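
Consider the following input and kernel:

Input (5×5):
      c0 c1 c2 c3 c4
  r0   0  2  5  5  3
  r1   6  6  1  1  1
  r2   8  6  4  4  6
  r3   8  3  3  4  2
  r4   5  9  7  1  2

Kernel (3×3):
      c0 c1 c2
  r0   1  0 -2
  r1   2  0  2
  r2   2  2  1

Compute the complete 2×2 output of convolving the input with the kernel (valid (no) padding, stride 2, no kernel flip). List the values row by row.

36 25
57 20

Output[0,0]: The receptive field on the input at this output position is [0 2 5 / 6 6 1 / 8 6 4]. Elementwise product with the kernel and sum: 0·1 + 5·-2 + 6·2 + 1·2 + 8·2 + 6·2 + 4·1.
Output[0,1]: The receptive field on the input at this output position is [5 5 3 / 1 1 1 / 4 4 6]. Elementwise product with the kernel and sum: 5·1 + 3·-2 + 1·2 + 1·2 + 4·2 + 4·2 + 6·1.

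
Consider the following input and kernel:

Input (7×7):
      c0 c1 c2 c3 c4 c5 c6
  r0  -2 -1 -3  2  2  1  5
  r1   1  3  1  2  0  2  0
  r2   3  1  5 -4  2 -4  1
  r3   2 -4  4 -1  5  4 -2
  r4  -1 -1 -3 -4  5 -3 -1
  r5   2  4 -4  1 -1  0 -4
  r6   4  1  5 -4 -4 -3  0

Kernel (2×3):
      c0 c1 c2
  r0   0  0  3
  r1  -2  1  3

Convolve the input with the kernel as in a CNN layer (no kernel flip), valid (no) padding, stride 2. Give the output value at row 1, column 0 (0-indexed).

19

The receptive field on the input at this output position is [3 1 5 / 2 -4 4]. Elementwise product with the kernel and sum: 5·3 + 2·-2 + -4·1 + 4·3.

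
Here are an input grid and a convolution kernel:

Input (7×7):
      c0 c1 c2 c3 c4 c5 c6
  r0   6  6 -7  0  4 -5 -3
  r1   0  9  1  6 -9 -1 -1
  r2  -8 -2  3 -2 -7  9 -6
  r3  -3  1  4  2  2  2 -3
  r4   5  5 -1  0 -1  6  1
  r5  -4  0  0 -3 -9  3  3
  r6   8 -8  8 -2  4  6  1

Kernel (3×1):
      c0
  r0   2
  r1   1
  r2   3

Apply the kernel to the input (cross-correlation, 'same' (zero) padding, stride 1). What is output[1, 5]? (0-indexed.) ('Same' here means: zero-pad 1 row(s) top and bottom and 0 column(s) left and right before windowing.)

16

The receptive field on the zero-padded input at this output position is [-5 / -1 / 9]. Elementwise product with the kernel and sum: -5·2 + -1·1 + 9·3.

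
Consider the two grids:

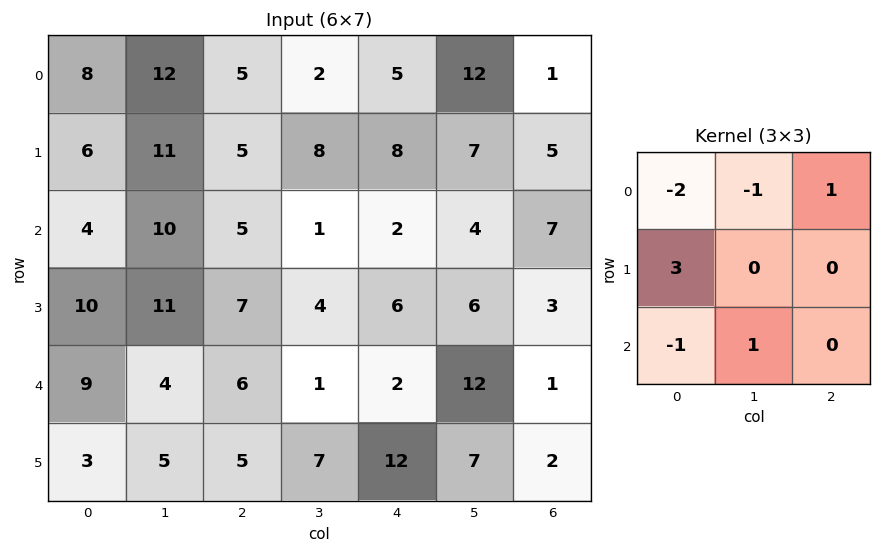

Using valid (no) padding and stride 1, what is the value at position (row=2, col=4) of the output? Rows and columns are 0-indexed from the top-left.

27

The receptive field on the input at this output position is [2 4 7 / 6 6 3 / 2 12 1]. Elementwise product with the kernel and sum: 2·-2 + 4·-1 + 7·1 + 6·3 + 2·-1 + 12·1.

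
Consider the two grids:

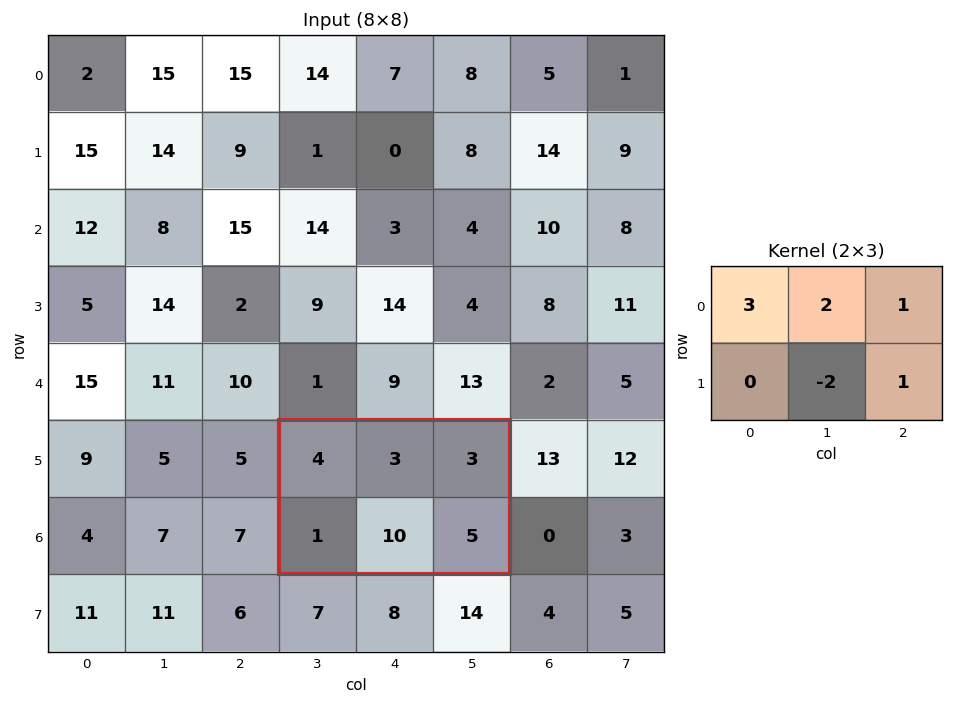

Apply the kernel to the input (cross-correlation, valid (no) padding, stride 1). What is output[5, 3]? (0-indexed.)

The receptive field on the input at this output position is [4 3 3 / 1 10 5]. Elementwise product with the kernel and sum: 4·3 + 3·2 + 3·1 + 10·-2 + 5·1.

6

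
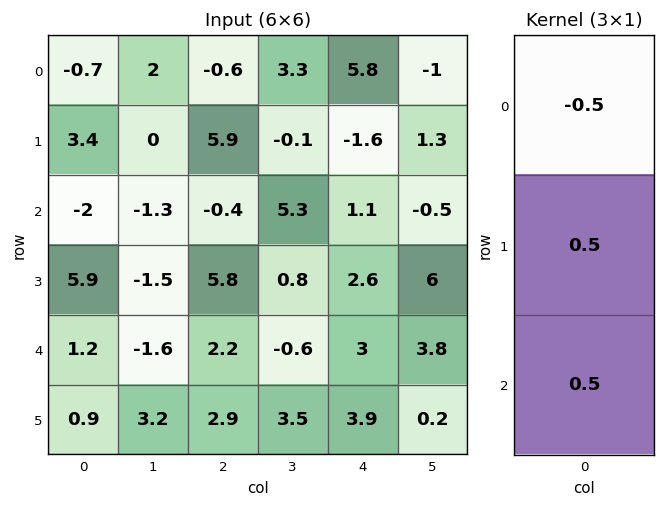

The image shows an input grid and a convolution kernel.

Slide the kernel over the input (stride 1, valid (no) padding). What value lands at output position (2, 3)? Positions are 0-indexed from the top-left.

The receptive field on the input at this output position is [5.3 / 0.8 / -0.6]. Elementwise product with the kernel and sum: 5.3·-0.5 + 0.8·0.5 + -0.6·0.5.

-2.55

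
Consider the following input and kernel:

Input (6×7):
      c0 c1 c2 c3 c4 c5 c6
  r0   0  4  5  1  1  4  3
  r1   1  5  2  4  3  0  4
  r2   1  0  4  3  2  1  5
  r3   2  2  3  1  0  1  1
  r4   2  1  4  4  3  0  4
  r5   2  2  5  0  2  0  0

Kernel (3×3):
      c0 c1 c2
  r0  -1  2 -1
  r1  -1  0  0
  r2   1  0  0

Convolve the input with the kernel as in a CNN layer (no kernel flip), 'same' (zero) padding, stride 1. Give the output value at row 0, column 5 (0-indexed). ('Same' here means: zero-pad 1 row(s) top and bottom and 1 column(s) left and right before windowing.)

The receptive field on the zero-padded input at this output position is [0 0 0 / 1 4 3 / 3 0 4]. Elementwise product with the kernel and sum: 0·-1 + 0·2 + 0·-1 + 1·-1 + 3·1.

2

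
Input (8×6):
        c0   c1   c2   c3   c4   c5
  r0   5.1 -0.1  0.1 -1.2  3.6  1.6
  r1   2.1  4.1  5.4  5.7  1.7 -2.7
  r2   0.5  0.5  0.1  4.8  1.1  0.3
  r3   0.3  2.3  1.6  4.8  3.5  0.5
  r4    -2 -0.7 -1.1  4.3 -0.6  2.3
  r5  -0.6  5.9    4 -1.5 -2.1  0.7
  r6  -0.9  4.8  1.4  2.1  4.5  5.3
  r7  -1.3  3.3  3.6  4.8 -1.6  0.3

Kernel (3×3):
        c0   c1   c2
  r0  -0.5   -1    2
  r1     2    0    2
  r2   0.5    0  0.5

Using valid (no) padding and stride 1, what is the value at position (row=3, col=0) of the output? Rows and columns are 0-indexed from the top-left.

The receptive field on the input at this output position is [0.3 2.3 1.6 / -2 -0.7 -1.1 / -0.6 5.9 4]. Elementwise product with the kernel and sum: 0.3·-0.5 + 2.3·-1 + 1.6·2 + -2·2 + -1.1·2 + -0.6·0.5 + 4·0.5.

-3.75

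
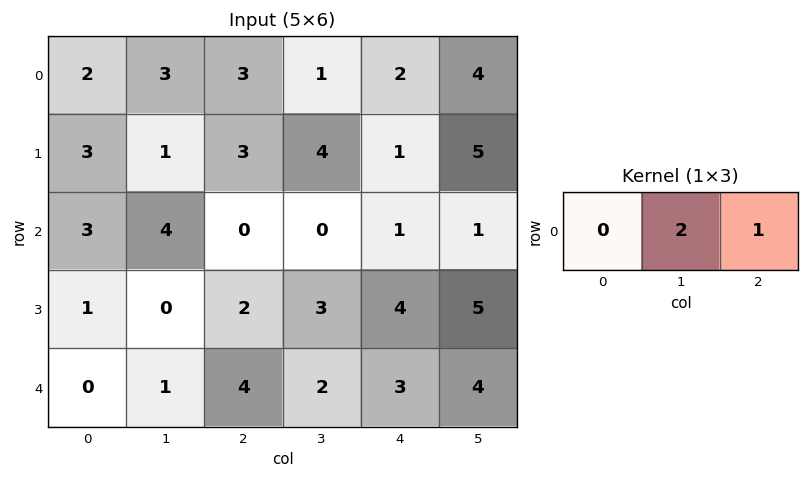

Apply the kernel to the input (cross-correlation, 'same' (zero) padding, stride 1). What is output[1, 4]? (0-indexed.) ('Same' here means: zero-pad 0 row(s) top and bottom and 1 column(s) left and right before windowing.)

The receptive field on the zero-padded input at this output position is [4 1 5]. Elementwise product with the kernel and sum: 1·2 + 5·1.

7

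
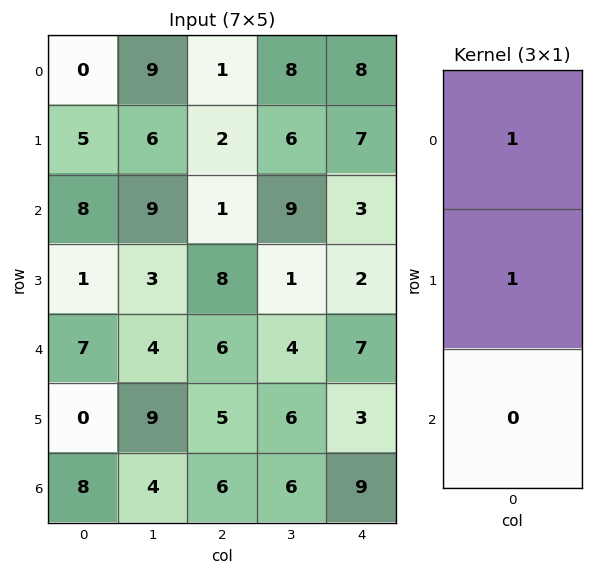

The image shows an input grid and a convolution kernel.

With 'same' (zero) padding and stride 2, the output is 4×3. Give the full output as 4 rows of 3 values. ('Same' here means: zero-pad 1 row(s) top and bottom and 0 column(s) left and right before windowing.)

0 1 8
13 3 10
8 14 9
8 11 12

Output[0,0]: The receptive field on the zero-padded input at this output position is [0 / 0 / 5]. Elementwise product with the kernel and sum: 0·1 + 0·1.
Output[0,1]: The receptive field on the zero-padded input at this output position is [0 / 1 / 2]. Elementwise product with the kernel and sum: 0·1 + 1·1.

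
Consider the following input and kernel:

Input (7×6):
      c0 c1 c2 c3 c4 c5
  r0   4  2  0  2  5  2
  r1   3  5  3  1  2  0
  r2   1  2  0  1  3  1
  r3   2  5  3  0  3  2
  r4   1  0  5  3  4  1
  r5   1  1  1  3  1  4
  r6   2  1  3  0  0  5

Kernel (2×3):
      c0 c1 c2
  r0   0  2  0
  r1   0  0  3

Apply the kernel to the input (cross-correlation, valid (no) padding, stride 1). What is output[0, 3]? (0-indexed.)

10

The receptive field on the input at this output position is [2 5 2 / 1 2 0]. Elementwise product with the kernel and sum: 5·2 + 0·3.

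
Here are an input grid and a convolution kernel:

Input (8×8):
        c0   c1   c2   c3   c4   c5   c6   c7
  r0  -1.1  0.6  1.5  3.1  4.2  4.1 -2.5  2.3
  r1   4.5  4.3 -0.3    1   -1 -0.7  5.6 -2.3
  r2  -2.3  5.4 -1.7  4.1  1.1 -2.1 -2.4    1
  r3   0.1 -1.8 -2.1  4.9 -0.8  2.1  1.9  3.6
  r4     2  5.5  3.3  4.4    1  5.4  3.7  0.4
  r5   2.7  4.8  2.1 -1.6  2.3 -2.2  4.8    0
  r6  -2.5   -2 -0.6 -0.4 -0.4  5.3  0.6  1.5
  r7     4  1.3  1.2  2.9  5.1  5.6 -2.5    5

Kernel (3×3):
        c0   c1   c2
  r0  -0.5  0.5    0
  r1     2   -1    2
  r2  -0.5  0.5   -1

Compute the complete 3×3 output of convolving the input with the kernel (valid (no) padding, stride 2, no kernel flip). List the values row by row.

10.5 -1 10.65
0.1 -8.25 -3
7.4 11.45 20.85

Output[0,0]: The receptive field on the input at this output position is [-1.1 0.6 1.5 / 4.5 4.3 -0.3 / -2.3 5.4 -1.7]. Elementwise product with the kernel and sum: -1.1·-0.5 + 0.6·0.5 + 4.5·2 + 4.3·-1 + -0.3·2 + -2.3·-0.5 + 5.4·0.5 + -1.7·-1.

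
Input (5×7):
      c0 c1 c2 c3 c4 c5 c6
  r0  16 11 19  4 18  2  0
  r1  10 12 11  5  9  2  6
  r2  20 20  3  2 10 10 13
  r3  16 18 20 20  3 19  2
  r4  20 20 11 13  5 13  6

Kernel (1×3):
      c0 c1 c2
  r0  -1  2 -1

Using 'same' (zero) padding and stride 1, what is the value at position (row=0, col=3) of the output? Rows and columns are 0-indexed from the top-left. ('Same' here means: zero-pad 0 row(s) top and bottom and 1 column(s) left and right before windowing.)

The receptive field on the zero-padded input at this output position is [19 4 18]. Elementwise product with the kernel and sum: 19·-1 + 4·2 + 18·-1.

-29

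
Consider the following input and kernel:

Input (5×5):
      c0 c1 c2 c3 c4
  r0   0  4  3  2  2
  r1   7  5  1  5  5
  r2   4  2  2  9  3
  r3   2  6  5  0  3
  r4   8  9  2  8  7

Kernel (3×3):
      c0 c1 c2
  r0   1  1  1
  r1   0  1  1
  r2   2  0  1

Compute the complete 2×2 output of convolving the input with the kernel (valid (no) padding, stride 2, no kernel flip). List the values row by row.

23 24
37 28

Output[0,0]: The receptive field on the input at this output position is [0 4 3 / 7 5 1 / 4 2 2]. Elementwise product with the kernel and sum: 0·1 + 4·1 + 3·1 + 5·1 + 1·1 + 4·2 + 2·1.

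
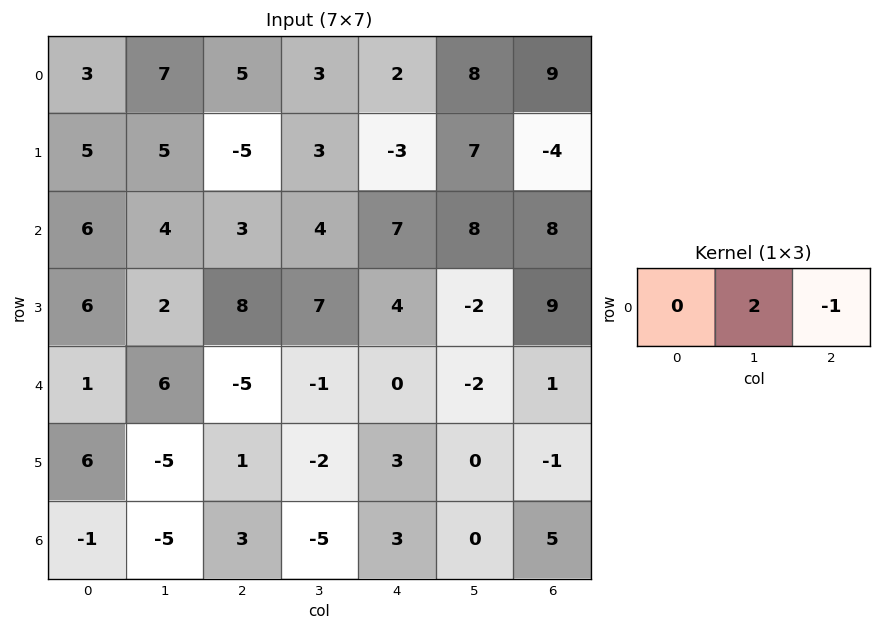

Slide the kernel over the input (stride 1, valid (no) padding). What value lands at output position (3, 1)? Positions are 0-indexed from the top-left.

9

The receptive field on the input at this output position is [2 8 7]. Elementwise product with the kernel and sum: 8·2 + 7·-1.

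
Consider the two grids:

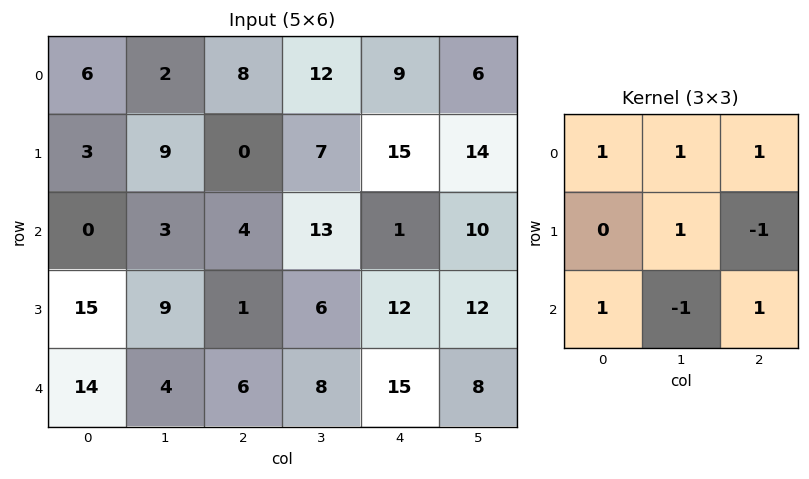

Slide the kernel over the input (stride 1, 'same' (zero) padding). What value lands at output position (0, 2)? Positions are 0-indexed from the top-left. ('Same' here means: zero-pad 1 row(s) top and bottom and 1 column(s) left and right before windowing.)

12

The receptive field on the zero-padded input at this output position is [0 0 0 / 2 8 12 / 9 0 7]. Elementwise product with the kernel and sum: 0·1 + 0·1 + 0·1 + 8·1 + 12·-1 + 9·1 + 0·-1 + 7·1.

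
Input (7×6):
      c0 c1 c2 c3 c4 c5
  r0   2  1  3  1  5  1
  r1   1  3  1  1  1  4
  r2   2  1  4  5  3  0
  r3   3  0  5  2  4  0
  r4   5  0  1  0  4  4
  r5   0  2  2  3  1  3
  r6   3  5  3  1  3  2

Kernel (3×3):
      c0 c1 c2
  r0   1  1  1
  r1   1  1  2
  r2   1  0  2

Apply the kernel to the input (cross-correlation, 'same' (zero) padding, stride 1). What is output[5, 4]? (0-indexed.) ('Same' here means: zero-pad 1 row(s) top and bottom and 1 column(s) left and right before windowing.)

The receptive field on the zero-padded input at this output position is [0 4 4 / 3 1 3 / 1 3 2]. Elementwise product with the kernel and sum: 0·1 + 4·1 + 4·1 + 3·1 + 1·1 + 3·2 + 1·1 + 2·2.

23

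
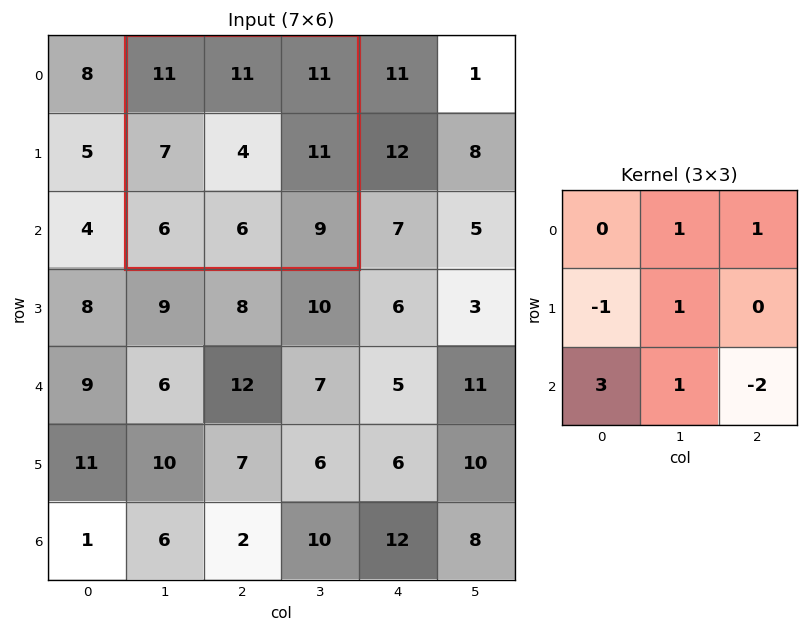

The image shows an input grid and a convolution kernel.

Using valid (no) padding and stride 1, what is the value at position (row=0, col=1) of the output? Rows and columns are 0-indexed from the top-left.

The receptive field on the input at this output position is [11 11 11 / 7 4 11 / 6 6 9]. Elementwise product with the kernel and sum: 11·1 + 11·1 + 7·-1 + 4·1 + 6·3 + 6·1 + 9·-2.

25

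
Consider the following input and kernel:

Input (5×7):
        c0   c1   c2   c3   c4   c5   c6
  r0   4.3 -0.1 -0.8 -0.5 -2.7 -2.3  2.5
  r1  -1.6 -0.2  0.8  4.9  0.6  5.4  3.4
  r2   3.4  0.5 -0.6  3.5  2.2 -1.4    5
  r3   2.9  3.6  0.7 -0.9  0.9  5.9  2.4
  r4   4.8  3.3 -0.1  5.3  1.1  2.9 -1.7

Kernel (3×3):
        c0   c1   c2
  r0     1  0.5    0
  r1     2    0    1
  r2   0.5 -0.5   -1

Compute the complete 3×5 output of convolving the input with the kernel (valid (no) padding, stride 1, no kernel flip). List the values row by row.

Output[0,0]: The receptive field on the input at this output position is [4.3 -0.1 -0.8 / -1.6 -0.2 0.8 / 3.4 0.5 -0.6]. Elementwise product with the kernel and sum: 4.3·1 + -0.1·0.5 + -1.6·2 + 0.8·1 + 3.4·0.5 + 0.5·-0.5 + -0.6·-1.

3.9 1.05 -3.1 15.4 -2.45
3.45 7.05 4.15 4 7.8
11 2.9 -0.35 7.9 6.5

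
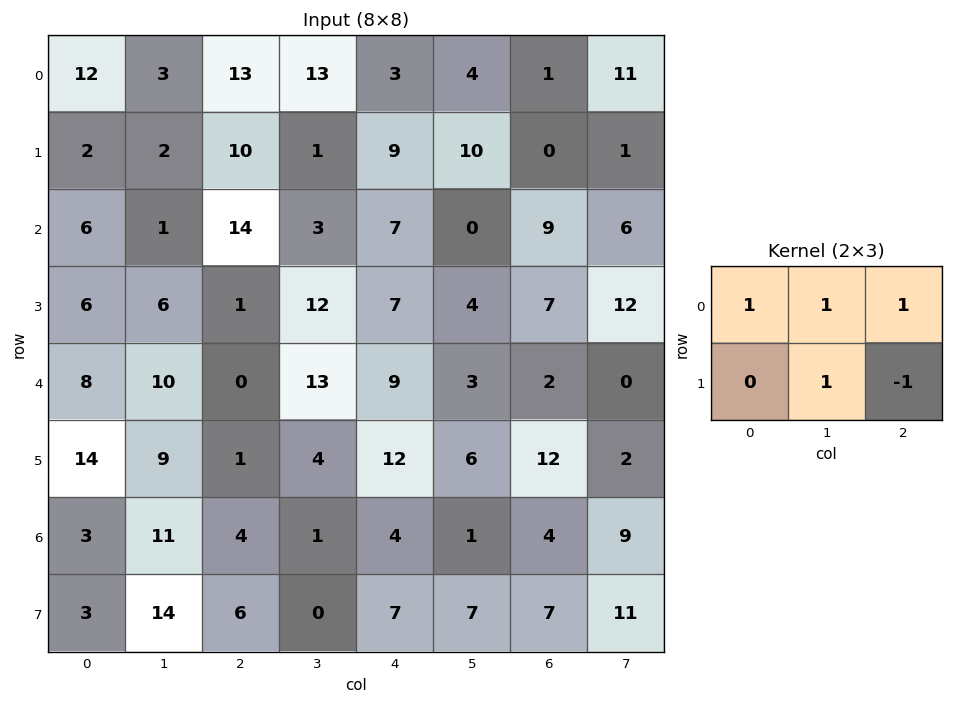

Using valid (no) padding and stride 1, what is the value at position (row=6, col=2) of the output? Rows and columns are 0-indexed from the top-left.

The receptive field on the input at this output position is [4 1 4 / 6 0 7]. Elementwise product with the kernel and sum: 4·1 + 1·1 + 4·1 + 0·1 + 7·-1.

2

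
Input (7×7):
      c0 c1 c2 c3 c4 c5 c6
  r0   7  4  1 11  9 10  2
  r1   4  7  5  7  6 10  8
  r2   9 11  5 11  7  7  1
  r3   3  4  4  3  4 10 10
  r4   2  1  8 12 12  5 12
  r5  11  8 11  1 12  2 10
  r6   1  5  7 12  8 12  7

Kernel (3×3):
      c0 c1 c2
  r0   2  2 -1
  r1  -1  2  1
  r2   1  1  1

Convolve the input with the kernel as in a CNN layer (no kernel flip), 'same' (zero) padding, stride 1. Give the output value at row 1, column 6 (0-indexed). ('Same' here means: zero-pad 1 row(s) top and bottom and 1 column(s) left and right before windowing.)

38

The receptive field on the zero-padded input at this output position is [10 2 0 / 10 8 0 / 7 1 0]. Elementwise product with the kernel and sum: 10·2 + 2·2 + 0·-1 + 10·-1 + 8·2 + 0·1 + 7·1 + 1·1 + 0·1.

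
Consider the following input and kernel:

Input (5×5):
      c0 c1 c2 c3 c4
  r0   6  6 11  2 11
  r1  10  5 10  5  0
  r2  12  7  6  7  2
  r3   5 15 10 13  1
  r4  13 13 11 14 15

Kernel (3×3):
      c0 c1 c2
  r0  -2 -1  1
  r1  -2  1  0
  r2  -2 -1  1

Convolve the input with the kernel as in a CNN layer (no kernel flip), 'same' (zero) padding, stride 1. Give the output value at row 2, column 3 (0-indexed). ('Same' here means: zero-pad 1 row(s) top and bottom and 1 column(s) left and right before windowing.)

-62

The receptive field on the zero-padded input at this output position is [10 5 0 / 6 7 2 / 10 13 1]. Elementwise product with the kernel and sum: 10·-2 + 5·-1 + 0·1 + 6·-2 + 7·1 + 10·-2 + 13·-1 + 1·1.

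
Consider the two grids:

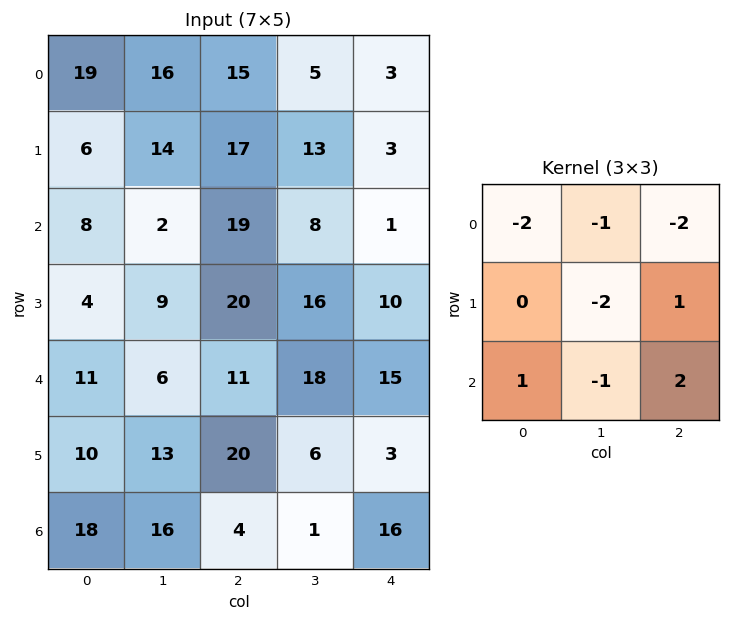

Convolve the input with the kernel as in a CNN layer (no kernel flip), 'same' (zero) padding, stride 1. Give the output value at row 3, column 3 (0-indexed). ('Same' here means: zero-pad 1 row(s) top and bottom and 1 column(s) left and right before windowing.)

-47

The receptive field on the zero-padded input at this output position is [19 8 1 / 20 16 10 / 11 18 15]. Elementwise product with the kernel and sum: 19·-2 + 8·-1 + 1·-2 + 16·-2 + 10·1 + 11·1 + 18·-1 + 15·2.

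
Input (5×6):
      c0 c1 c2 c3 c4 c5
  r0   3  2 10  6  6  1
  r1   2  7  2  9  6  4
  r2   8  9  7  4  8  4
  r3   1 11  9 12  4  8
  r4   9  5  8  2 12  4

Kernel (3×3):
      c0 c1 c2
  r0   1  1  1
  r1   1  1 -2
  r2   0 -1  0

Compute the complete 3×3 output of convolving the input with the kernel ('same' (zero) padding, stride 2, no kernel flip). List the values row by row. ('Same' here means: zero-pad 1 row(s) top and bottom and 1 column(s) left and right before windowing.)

Output[0,0]: The receptive field on the zero-padded input at this output position is [0 0 0 / 0 3 2 / 0 2 7]. Elementwise product with the kernel and sum: 0·1 + 0·1 + 0·1 + 0·1 + 3·1 + 2·-2 + 2·-1.
Output[0,1]: The receptive field on the zero-padded input at this output position is [0 0 0 / 2 10 6 / 7 2 9]. Elementwise product with the kernel and sum: 0·1 + 0·1 + 0·1 + 2·1 + 10·1 + 6·-2 + 2·-1.

-3 -2 4
-2 17 19
11 41 30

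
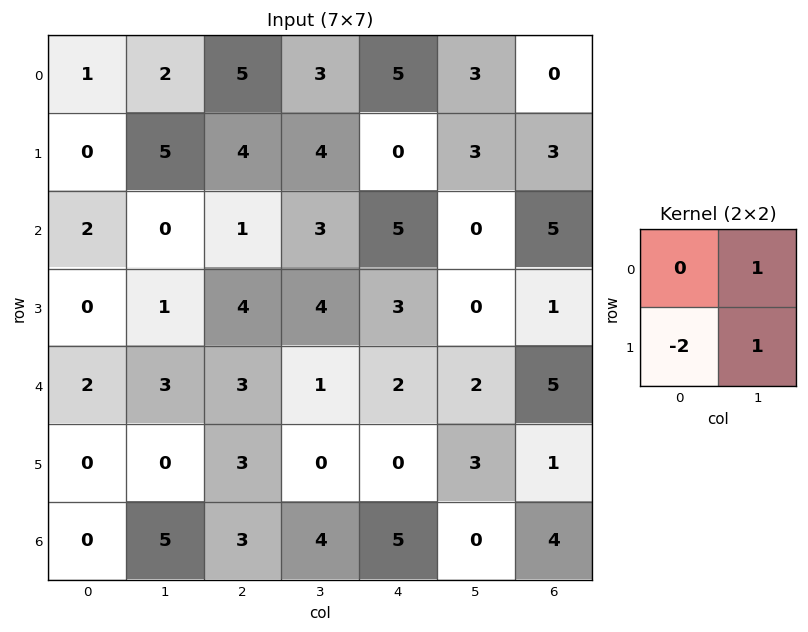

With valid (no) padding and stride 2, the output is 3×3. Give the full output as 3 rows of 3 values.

7 -1 6
1 -1 -6
3 -5 5

Output[0,0]: The receptive field on the input at this output position is [1 2 / 0 5]. Elementwise product with the kernel and sum: 2·1 + 0·-2 + 5·1.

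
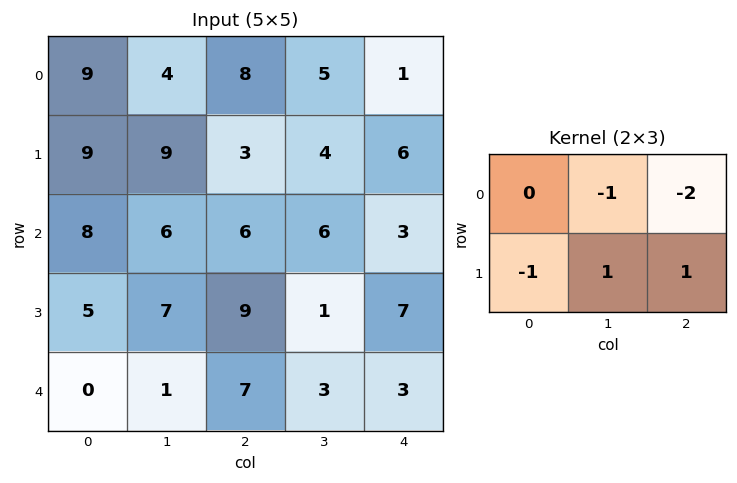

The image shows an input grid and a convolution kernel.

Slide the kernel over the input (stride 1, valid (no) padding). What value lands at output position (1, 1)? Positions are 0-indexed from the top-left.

-5

The receptive field on the input at this output position is [9 3 4 / 6 6 6]. Elementwise product with the kernel and sum: 3·-1 + 4·-2 + 6·-1 + 6·1 + 6·1.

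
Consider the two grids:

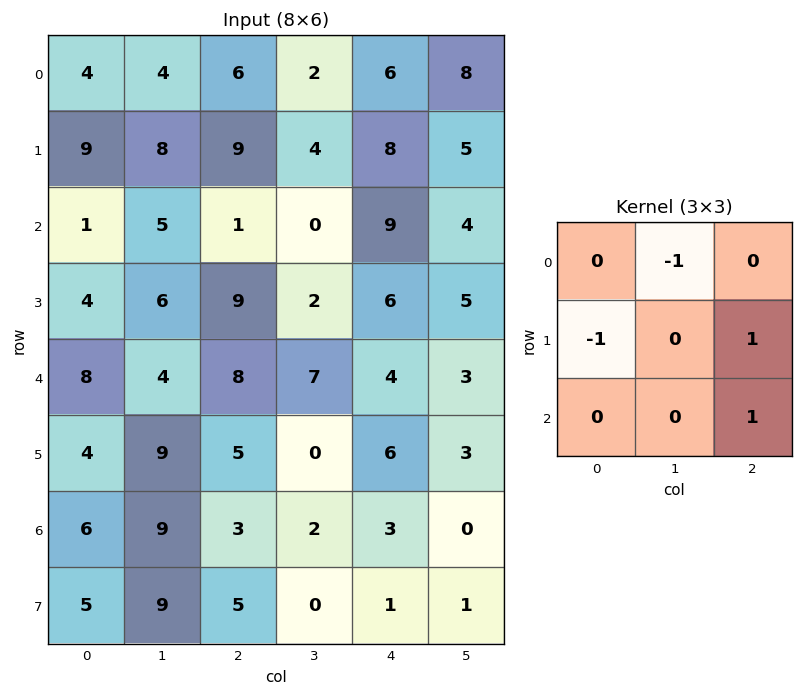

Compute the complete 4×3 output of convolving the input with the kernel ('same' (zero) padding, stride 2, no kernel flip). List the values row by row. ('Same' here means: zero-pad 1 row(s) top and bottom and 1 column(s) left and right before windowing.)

Output[0,0]: The receptive field on the zero-padded input at this output position is [0 0 0 / 0 4 4 / 0 9 8]. Elementwise product with the kernel and sum: 0·-1 + 0·-1 + 4·1 + 8·1.

12 2 11
2 -12 1
9 -6 -7
14 -12 -7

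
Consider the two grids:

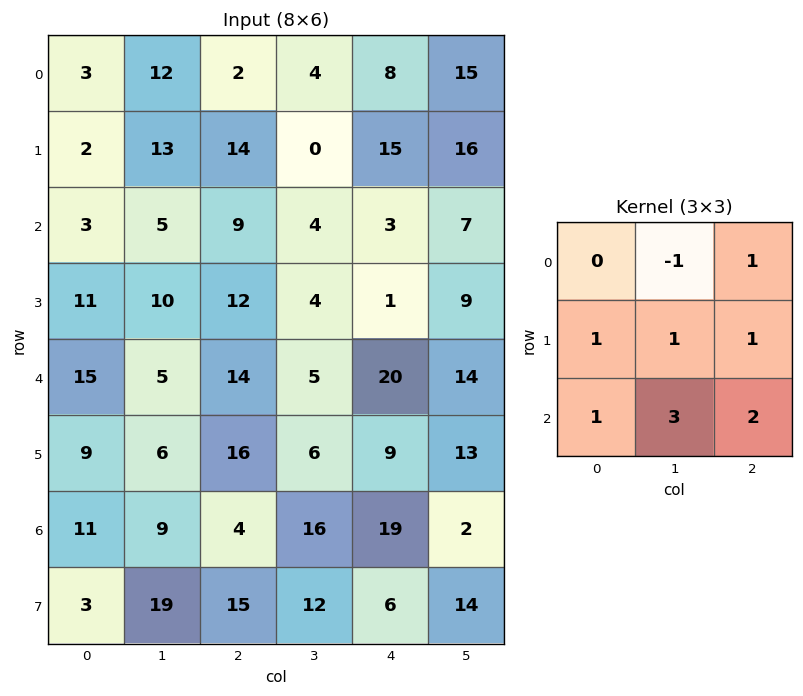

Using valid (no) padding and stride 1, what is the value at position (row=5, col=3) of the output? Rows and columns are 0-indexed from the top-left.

99

The receptive field on the input at this output position is [6 9 13 / 16 19 2 / 12 6 14]. Elementwise product with the kernel and sum: 9·-1 + 13·1 + 16·1 + 19·1 + 2·1 + 12·1 + 6·3 + 14·2.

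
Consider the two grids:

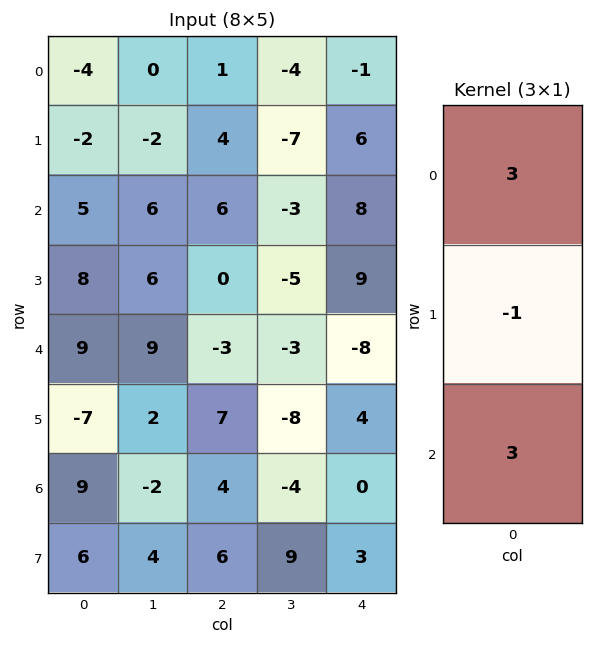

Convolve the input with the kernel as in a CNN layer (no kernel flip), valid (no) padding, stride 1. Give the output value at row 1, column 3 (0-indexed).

-33

The receptive field on the input at this output position is [-7 / -3 / -5]. Elementwise product with the kernel and sum: -7·3 + -3·-1 + -5·3.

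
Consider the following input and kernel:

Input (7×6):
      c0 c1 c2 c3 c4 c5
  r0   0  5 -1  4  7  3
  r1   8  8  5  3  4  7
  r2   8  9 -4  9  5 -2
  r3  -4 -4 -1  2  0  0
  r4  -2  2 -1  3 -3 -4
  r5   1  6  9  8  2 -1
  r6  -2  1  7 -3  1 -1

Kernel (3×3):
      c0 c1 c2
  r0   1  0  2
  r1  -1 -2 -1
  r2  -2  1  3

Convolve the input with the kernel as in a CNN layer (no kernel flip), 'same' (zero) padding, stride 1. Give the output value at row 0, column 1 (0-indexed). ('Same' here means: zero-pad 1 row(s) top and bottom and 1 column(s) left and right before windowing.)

The receptive field on the zero-padded input at this output position is [0 0 0 / 0 5 -1 / 8 8 5]. Elementwise product with the kernel and sum: 0·1 + 0·2 + 0·-1 + 5·-2 + -1·-1 + 8·-2 + 8·1 + 5·3.

-2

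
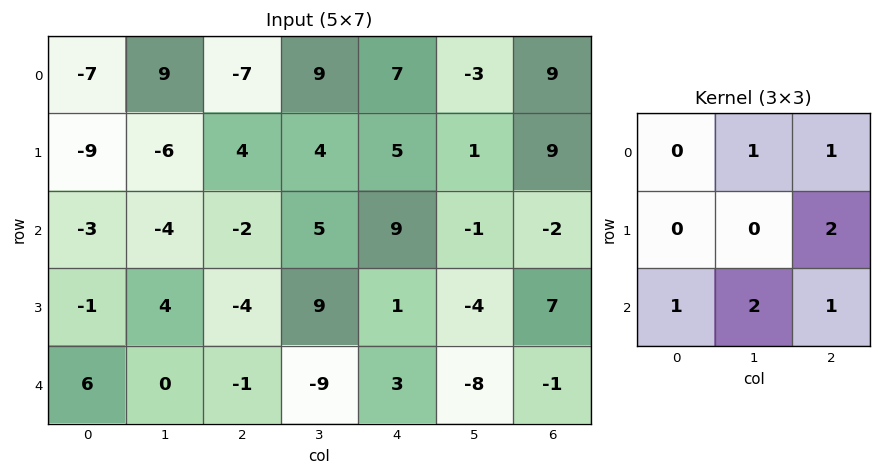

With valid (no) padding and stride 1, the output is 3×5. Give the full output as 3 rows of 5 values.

Output[0,0]: The receptive field on the input at this output position is [-7 9 -7 / -9 -6 4 / -3 -4 -2]. Elementwise product with the kernel and sum: 9·1 + -7·1 + 4·2 + -3·1 + -4·2 + -2·1.
Output[0,1]: The receptive field on the input at this output position is [9 -7 9 / -6 4 4 / -4 -2 5]. Elementwise product with the kernel and sum: -7·1 + 9·1 + 4·2 + -4·1 + -2·2 + 5·1.

-3 7 43 28 29
-3 23 42 11 6
-9 10 0 -11 -3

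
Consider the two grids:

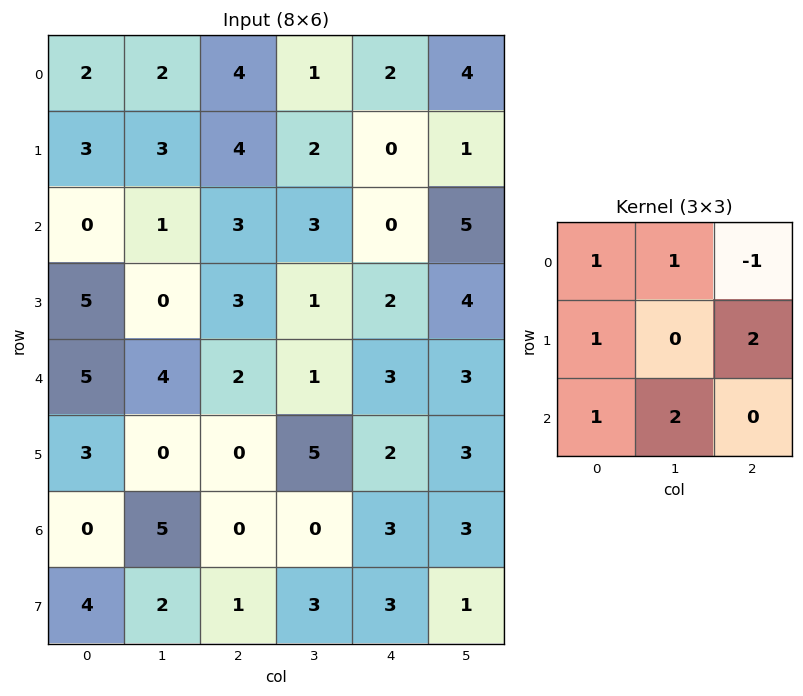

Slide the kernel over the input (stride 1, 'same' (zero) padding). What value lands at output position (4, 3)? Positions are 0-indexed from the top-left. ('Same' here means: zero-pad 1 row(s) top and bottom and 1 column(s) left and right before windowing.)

The receptive field on the zero-padded input at this output position is [3 1 2 / 2 1 3 / 0 5 2]. Elementwise product with the kernel and sum: 3·1 + 1·1 + 2·-1 + 2·1 + 3·2 + 0·1 + 5·2.

20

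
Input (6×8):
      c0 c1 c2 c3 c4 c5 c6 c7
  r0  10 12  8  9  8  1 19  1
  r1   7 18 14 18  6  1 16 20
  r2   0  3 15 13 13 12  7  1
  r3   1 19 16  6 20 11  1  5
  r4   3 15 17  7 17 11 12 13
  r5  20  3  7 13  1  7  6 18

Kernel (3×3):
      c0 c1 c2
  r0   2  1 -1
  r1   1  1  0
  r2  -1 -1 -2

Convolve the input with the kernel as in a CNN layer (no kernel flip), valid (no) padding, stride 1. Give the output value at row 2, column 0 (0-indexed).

-44

The receptive field on the input at this output position is [0 3 15 / 1 19 16 / 3 15 17]. Elementwise product with the kernel and sum: 0·2 + 3·1 + 15·-1 + 1·1 + 19·1 + 3·-1 + 15·-1 + 17·-2.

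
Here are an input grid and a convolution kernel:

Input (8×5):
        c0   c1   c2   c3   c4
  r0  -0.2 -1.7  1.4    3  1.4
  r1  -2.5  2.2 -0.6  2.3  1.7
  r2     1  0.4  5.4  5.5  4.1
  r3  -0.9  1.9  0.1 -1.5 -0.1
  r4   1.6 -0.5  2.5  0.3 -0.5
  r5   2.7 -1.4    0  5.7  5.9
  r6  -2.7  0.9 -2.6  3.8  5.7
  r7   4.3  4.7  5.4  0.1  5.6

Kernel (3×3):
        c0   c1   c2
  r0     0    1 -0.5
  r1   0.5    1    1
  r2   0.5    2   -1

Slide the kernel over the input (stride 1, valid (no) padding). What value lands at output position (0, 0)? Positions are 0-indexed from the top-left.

The receptive field on the input at this output position is [-0.2 -1.7 1.4 / -2.5 2.2 -0.6 / 1 0.4 5.4]. Elementwise product with the kernel and sum: -1.7·1 + 1.4·-0.5 + -2.5·0.5 + 2.2·1 + -0.6·1 + 1·0.5 + 0.4·2 + 5.4·-1.

-6.15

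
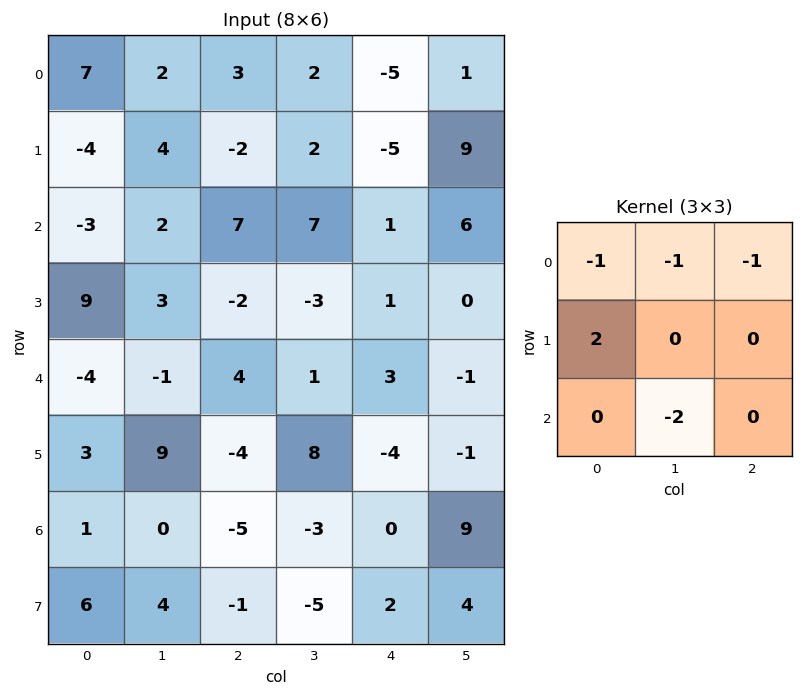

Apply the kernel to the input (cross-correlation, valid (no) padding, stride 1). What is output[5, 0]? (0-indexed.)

-14

The receptive field on the input at this output position is [3 9 -4 / 1 0 -5 / 6 4 -1]. Elementwise product with the kernel and sum: 3·-1 + 9·-1 + -4·-1 + 1·2 + 4·-2.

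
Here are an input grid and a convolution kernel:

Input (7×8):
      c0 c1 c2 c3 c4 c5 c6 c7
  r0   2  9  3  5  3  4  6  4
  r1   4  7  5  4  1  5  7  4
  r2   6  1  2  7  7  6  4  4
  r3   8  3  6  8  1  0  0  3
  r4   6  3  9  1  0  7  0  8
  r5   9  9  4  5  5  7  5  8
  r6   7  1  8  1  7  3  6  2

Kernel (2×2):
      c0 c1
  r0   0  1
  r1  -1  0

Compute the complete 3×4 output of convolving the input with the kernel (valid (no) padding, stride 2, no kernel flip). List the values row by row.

Output[0,0]: The receptive field on the input at this output position is [2 9 / 4 7]. Elementwise product with the kernel and sum: 9·1 + 4·-1.
Output[0,1]: The receptive field on the input at this output position is [3 5 / 5 4]. Elementwise product with the kernel and sum: 5·1 + 5·-1.

5 0 3 -3
-7 1 5 4
-6 -3 2 3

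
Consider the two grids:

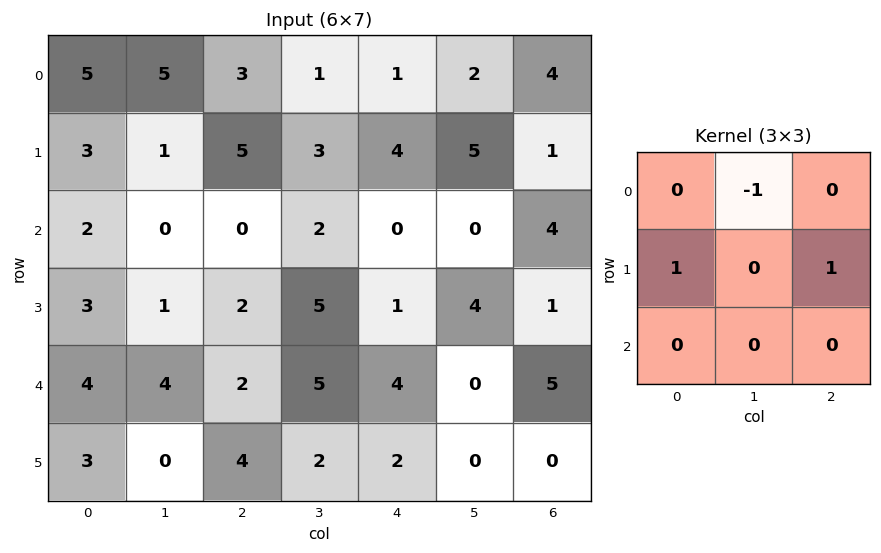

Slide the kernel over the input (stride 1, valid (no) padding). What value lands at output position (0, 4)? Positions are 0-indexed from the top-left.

3

The receptive field on the input at this output position is [1 2 4 / 4 5 1 / 0 0 4]. Elementwise product with the kernel and sum: 2·-1 + 4·1 + 1·1.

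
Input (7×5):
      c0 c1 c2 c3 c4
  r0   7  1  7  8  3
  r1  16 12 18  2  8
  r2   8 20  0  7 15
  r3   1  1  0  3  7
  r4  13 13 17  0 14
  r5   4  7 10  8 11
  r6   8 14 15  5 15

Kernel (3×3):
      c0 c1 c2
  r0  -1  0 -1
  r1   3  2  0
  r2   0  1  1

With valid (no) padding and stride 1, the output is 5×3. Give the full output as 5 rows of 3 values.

78 70 70
31 49 -2
27 -7 5
81 87 63
25 48 35

Output[0,0]: The receptive field on the input at this output position is [7 1 7 / 16 12 18 / 8 20 0]. Elementwise product with the kernel and sum: 7·-1 + 7·-1 + 16·3 + 12·2 + 20·1 + 0·1.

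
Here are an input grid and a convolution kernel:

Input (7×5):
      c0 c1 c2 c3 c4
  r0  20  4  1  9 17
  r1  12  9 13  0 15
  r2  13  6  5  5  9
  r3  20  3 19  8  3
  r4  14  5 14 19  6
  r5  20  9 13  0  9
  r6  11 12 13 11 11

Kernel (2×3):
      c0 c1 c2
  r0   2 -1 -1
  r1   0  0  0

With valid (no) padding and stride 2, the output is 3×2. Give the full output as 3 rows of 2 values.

Output[0,0]: The receptive field on the input at this output position is [20 4 1 / 12 9 13]. Elementwise product with the kernel and sum: 20·2 + 4·-1 + 1·-1.

35 -24
15 -4
9 3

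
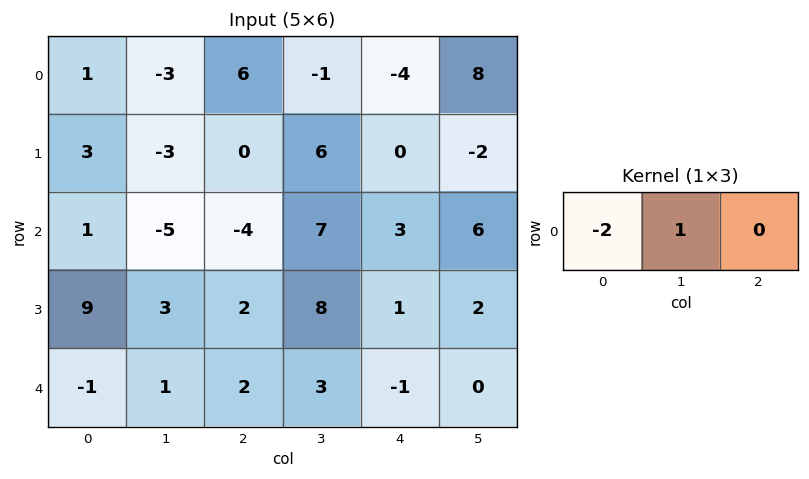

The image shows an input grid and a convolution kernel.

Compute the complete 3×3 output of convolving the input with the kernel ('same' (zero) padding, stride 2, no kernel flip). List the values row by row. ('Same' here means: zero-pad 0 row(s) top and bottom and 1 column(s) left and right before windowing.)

1 12 -2
1 6 -11
-1 0 -7

Output[0,0]: The receptive field on the zero-padded input at this output position is [0 1 -3]. Elementwise product with the kernel and sum: 0·-2 + 1·1.
Output[0,1]: The receptive field on the zero-padded input at this output position is [-3 6 -1]. Elementwise product with the kernel and sum: -3·-2 + 6·1.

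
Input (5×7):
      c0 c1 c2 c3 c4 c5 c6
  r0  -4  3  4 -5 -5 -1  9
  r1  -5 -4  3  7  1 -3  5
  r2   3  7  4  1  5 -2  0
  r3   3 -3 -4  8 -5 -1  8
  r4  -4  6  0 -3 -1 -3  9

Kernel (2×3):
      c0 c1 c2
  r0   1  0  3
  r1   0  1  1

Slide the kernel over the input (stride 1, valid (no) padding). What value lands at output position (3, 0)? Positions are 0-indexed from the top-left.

-3

The receptive field on the input at this output position is [3 -3 -4 / -4 6 0]. Elementwise product with the kernel and sum: 3·1 + -4·3 + 6·1 + 0·1.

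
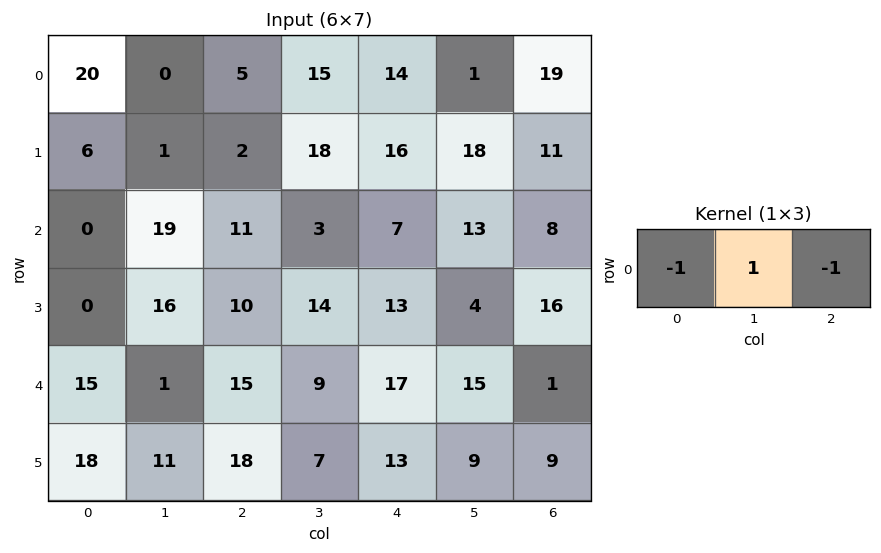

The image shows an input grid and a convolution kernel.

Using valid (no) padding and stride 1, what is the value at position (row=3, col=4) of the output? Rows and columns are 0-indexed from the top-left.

The receptive field on the input at this output position is [13 4 16]. Elementwise product with the kernel and sum: 13·-1 + 4·1 + 16·-1.

-25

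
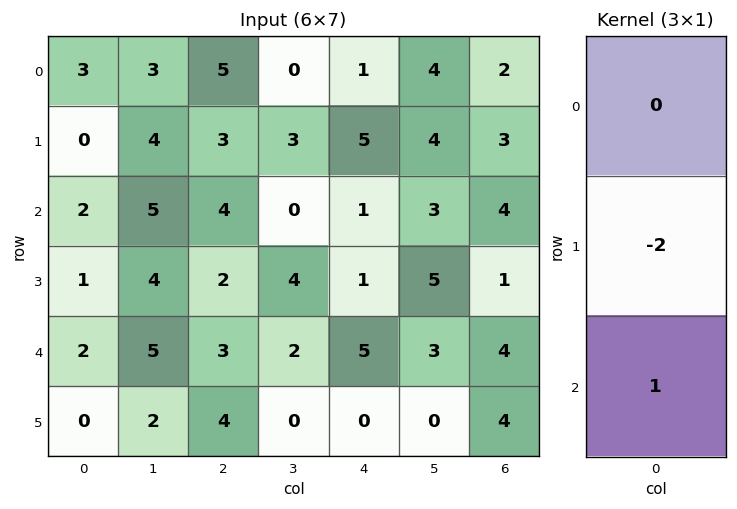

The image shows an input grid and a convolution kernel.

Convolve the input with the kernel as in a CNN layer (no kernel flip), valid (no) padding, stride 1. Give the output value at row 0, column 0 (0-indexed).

The receptive field on the input at this output position is [3 / 0 / 2]. Elementwise product with the kernel and sum: 0·-2 + 2·1.

2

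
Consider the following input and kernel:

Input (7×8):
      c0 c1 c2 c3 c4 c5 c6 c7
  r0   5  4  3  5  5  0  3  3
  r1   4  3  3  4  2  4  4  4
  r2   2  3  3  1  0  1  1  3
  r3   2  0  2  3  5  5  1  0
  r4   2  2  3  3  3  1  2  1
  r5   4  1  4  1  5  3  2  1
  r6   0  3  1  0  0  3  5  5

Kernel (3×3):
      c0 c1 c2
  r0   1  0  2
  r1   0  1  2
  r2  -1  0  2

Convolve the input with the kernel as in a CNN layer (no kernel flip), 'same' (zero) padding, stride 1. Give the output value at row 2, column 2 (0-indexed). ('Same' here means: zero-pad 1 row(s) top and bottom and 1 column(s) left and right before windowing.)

22

The receptive field on the zero-padded input at this output position is [3 3 4 / 3 3 1 / 0 2 3]. Elementwise product with the kernel and sum: 3·1 + 4·2 + 3·1 + 1·2 + 0·-1 + 3·2.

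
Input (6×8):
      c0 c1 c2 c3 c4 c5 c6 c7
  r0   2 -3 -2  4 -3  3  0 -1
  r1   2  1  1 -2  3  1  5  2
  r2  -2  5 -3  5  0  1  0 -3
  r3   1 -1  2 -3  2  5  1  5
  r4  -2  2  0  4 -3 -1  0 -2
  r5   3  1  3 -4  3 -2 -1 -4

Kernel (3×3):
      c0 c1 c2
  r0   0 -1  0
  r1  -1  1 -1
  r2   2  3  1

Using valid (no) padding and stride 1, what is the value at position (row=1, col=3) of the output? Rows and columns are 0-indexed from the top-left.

-4

The receptive field on the input at this output position is [-2 3 1 / 5 0 1 / -3 2 5]. Elementwise product with the kernel and sum: 3·-1 + 5·-1 + 0·1 + 1·-1 + -3·2 + 2·3 + 5·1.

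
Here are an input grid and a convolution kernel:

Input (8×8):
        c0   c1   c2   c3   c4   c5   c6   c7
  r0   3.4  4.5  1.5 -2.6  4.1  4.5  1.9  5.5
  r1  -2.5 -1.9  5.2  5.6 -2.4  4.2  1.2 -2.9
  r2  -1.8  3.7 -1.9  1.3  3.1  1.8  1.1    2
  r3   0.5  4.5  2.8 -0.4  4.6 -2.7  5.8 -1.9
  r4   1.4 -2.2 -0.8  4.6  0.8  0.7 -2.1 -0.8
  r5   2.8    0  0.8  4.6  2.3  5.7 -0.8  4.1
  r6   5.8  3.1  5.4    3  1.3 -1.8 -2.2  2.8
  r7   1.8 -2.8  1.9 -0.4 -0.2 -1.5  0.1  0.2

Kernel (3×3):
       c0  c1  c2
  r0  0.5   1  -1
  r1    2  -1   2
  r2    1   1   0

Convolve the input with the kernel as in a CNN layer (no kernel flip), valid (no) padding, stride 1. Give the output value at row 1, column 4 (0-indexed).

The receptive field on the input at this output position is [-2.4 4.2 1.2 / 3.1 1.8 1.1 / 4.6 -2.7 5.8]. Elementwise product with the kernel and sum: -2.4·0.5 + 4.2·1 + 1.2·-1 + 3.1·2 + 1.8·-1 + 1.1·2 + 4.6·1 + -2.7·1.

10.3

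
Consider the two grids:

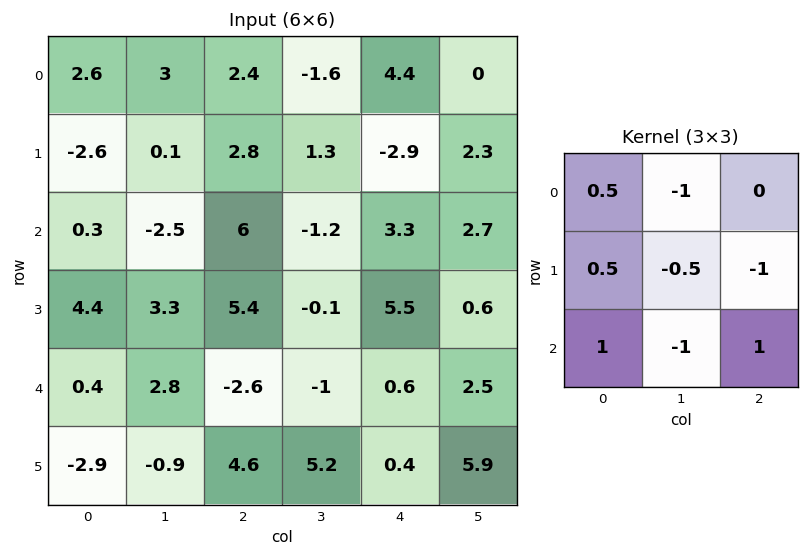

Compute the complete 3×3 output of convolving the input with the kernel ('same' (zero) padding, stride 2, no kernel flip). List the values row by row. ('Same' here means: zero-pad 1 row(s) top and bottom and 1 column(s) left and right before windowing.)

-1.6 0.5 3.5
3.85 -8 -6.4
-5.4 -0.35 1.85

Output[0,0]: The receptive field on the zero-padded input at this output position is [0 0 0 / 0 2.6 3 / 0 -2.6 0.1]. Elementwise product with the kernel and sum: 0·0.5 + 0·-1 + 0·0.5 + 2.6·-0.5 + 3·-1 + 0·1 + -2.6·-1 + 0.1·1.
Output[0,1]: The receptive field on the zero-padded input at this output position is [0 0 0 / 3 2.4 -1.6 / 0.1 2.8 1.3]. Elementwise product with the kernel and sum: 0·0.5 + 0·-1 + 3·0.5 + 2.4·-0.5 + -1.6·-1 + 0.1·1 + 2.8·-1 + 1.3·1.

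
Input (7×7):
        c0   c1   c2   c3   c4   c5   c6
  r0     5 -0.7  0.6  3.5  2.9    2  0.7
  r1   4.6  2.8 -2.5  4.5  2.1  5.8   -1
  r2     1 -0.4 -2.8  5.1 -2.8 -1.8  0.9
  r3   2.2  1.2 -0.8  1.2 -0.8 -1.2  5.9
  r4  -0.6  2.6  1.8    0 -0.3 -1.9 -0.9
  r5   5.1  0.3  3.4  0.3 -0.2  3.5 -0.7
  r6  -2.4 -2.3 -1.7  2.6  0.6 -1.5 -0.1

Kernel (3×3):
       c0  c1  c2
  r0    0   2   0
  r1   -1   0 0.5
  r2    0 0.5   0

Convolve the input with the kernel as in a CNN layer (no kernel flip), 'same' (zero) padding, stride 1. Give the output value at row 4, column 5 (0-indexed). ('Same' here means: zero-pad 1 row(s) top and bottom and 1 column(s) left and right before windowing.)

The receptive field on the zero-padded input at this output position is [-0.8 -1.2 5.9 / -0.3 -1.9 -0.9 / -0.2 3.5 -0.7]. Elementwise product with the kernel and sum: -1.2·2 + -0.3·-1 + -0.9·0.5 + 3.5·0.5.

-0.8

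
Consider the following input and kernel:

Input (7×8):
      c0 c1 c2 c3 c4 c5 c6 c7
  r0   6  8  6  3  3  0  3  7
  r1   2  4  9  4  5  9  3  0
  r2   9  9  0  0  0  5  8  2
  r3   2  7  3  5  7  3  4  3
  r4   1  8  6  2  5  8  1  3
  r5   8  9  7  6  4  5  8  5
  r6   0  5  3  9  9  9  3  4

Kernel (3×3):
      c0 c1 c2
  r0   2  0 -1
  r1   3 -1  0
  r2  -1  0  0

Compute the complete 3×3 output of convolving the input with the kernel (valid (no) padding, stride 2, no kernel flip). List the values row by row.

Output[0,0]: The receptive field on the input at this output position is [6 8 6 / 2 4 9 / 9 9 0]. Elementwise product with the kernel and sum: 6·2 + 6·-1 + 2·3 + 4·-1 + 9·-1.

-1 32 9
16 -2 5
11 19 7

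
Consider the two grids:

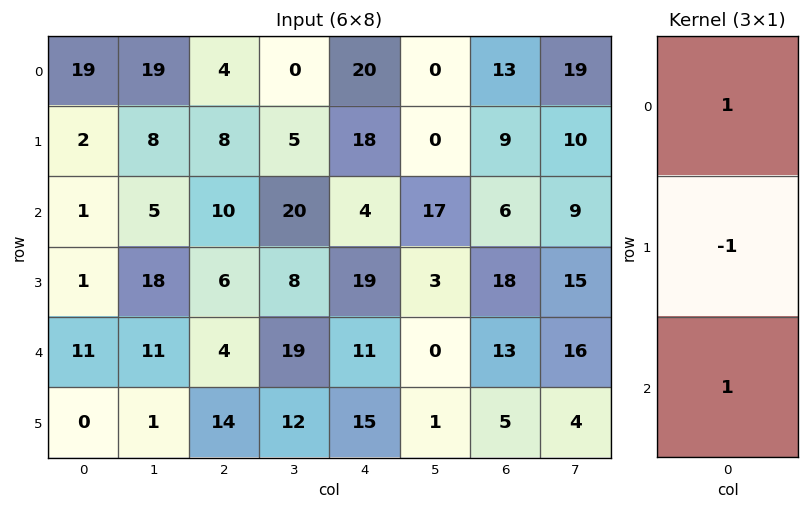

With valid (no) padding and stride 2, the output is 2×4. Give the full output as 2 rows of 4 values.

18 6 6 10
11 8 -4 1

Output[0,0]: The receptive field on the input at this output position is [19 / 2 / 1]. Elementwise product with the kernel and sum: 19·1 + 2·-1 + 1·1.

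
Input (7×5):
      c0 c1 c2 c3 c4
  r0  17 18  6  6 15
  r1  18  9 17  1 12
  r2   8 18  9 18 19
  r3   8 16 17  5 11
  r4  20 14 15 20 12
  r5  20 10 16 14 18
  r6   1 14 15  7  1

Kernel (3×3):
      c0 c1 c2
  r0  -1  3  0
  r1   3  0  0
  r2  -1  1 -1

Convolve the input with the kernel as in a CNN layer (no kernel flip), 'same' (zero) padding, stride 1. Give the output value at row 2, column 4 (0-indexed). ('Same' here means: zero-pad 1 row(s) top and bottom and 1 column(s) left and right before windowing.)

The receptive field on the zero-padded input at this output position is [1 12 0 / 18 19 0 / 5 11 0]. Elementwise product with the kernel and sum: 1·-1 + 12·3 + 18·3 + 5·-1 + 11·1 + 0·-1.

95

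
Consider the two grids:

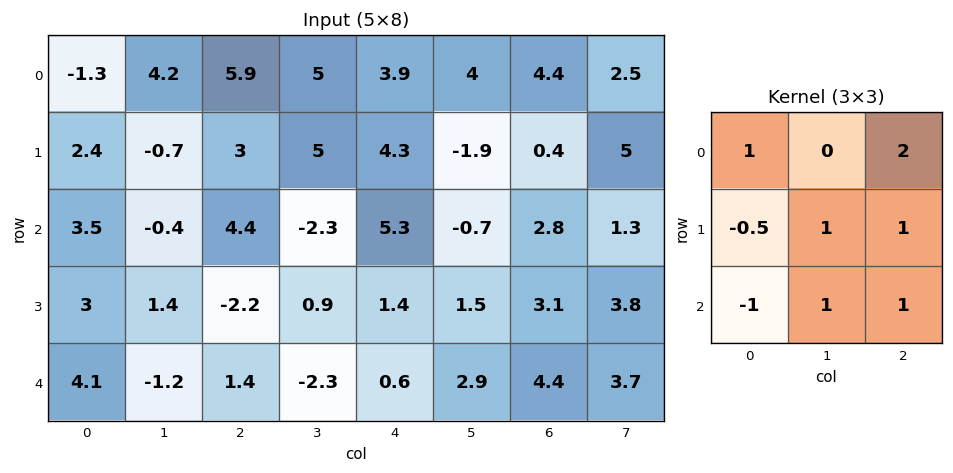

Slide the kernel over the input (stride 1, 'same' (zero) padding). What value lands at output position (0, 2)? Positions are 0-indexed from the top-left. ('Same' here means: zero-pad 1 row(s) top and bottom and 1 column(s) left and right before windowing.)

The receptive field on the zero-padded input at this output position is [0 0 0 / 4.2 5.9 5 / -0.7 3 5]. Elementwise product with the kernel and sum: 0·1 + 0·2 + 4.2·-0.5 + 5.9·1 + 5·1 + -0.7·-1 + 3·1 + 5·1.

17.5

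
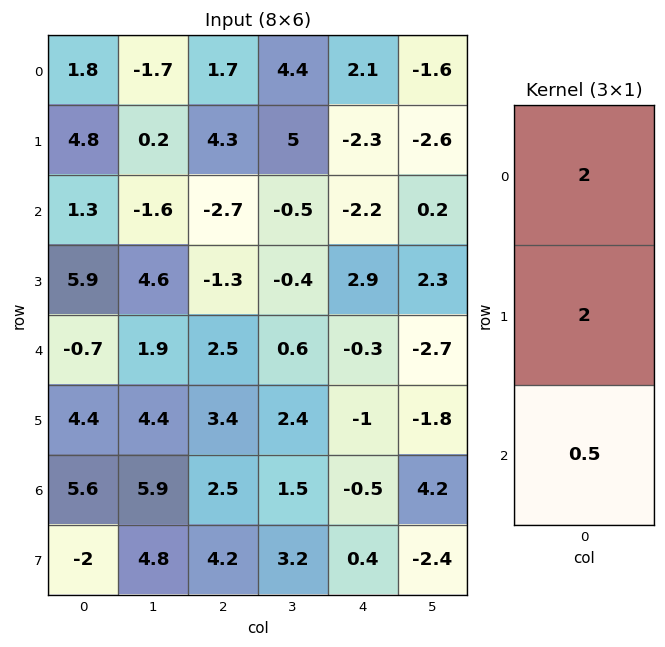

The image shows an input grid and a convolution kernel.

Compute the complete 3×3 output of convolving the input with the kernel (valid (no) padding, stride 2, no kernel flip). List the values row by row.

13.85 10.65 -1.5
14.05 -6.75 1.25
10.2 13.05 -2.85

Output[0,0]: The receptive field on the input at this output position is [1.8 / 4.8 / 1.3]. Elementwise product with the kernel and sum: 1.8·2 + 4.8·2 + 1.3·0.5.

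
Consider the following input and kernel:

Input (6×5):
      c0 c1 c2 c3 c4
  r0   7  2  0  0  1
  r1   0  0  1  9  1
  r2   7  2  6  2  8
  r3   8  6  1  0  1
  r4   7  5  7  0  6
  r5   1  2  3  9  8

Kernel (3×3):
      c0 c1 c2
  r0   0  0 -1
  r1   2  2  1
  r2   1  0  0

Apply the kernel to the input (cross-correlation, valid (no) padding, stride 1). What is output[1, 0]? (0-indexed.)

31

The receptive field on the input at this output position is [0 0 1 / 7 2 6 / 8 6 1]. Elementwise product with the kernel and sum: 1·-1 + 7·2 + 2·2 + 6·1 + 8·1.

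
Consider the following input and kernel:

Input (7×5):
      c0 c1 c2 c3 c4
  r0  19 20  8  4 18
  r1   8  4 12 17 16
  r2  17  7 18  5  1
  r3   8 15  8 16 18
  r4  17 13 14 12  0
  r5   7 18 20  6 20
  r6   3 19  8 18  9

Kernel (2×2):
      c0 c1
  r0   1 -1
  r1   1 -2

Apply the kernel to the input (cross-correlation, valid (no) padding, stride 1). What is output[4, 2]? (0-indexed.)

10

The receptive field on the input at this output position is [14 12 / 20 6]. Elementwise product with the kernel and sum: 14·1 + 12·-1 + 20·1 + 6·-2.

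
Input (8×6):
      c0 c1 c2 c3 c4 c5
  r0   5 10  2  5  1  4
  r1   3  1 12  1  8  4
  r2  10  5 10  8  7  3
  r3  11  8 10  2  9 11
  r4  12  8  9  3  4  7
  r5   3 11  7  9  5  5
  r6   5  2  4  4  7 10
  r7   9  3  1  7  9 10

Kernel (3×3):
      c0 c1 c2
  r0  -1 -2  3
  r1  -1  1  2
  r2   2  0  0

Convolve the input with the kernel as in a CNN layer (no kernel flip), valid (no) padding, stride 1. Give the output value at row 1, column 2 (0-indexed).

The receptive field on the input at this output position is [12 1 8 / 10 8 7 / 10 2 9]. Elementwise product with the kernel and sum: 12·-1 + 1·-2 + 8·3 + 10·-1 + 8·1 + 7·2 + 10·2.

42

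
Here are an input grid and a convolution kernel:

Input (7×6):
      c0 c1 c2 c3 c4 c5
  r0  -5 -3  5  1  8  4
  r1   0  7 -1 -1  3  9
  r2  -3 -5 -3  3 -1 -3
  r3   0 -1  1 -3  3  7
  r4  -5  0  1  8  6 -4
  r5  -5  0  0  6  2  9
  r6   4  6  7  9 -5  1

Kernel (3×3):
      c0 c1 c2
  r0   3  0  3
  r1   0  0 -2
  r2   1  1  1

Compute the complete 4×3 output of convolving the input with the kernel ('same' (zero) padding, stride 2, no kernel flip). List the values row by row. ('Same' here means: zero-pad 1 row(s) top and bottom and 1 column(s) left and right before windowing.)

13 3 3
30 9 37
-8 -22 37
-12 0 43

Output[0,0]: The receptive field on the zero-padded input at this output position is [0 0 0 / 0 -5 -3 / 0 0 7]. Elementwise product with the kernel and sum: 0·3 + 0·3 + -3·-2 + 0·1 + 0·1 + 7·1.
Output[0,1]: The receptive field on the zero-padded input at this output position is [0 0 0 / -3 5 1 / 7 -1 -1]. Elementwise product with the kernel and sum: 0·3 + 0·3 + 1·-2 + 7·1 + -1·1 + -1·1.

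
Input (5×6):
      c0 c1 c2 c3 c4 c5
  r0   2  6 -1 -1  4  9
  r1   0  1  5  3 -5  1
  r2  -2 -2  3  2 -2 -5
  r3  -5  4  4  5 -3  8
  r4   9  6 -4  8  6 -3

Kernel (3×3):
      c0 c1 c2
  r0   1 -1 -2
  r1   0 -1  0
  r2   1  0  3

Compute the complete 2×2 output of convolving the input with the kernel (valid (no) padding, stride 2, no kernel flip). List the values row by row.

Output[0,0]: The receptive field on the input at this output position is [2 6 -1 / 0 1 5 / -2 -2 3]. Elementwise product with the kernel and sum: 2·1 + 6·-1 + -1·-2 + 1·-1 + -2·1 + 3·3.
Output[0,1]: The receptive field on the input at this output position is [-1 -1 4 / 5 3 -5 / 3 2 -2]. Elementwise product with the kernel and sum: -1·1 + -1·-1 + 4·-2 + 3·-1 + 3·1 + -2·3.

4 -14
-13 14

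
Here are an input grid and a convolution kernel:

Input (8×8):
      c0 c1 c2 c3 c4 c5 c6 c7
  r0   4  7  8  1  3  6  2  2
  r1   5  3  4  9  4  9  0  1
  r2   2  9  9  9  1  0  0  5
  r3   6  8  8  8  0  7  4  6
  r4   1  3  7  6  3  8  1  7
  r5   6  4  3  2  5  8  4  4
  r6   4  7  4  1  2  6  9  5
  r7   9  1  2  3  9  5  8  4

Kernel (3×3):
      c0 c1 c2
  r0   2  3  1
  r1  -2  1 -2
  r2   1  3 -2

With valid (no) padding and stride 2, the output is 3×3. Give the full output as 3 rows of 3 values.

33 49 28
16 57 26
21 24 23

Output[0,0]: The receptive field on the input at this output position is [4 7 8 / 5 3 4 / 2 9 9]. Elementwise product with the kernel and sum: 4·2 + 7·3 + 8·1 + 5·-2 + 3·1 + 4·-2 + 2·1 + 9·3 + 9·-2.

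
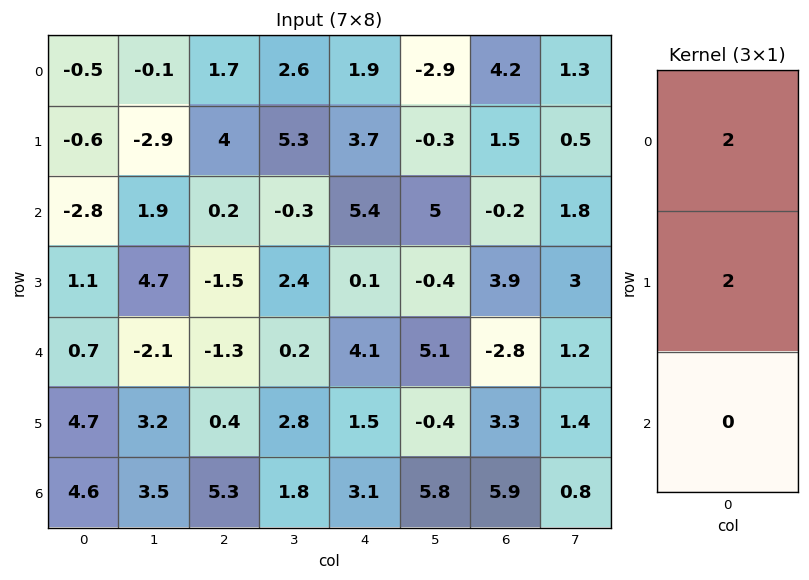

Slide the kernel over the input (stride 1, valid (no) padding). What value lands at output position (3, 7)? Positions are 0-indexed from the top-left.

The receptive field on the input at this output position is [3 / 1.2 / 1.4]. Elementwise product with the kernel and sum: 3·2 + 1.2·2.

8.4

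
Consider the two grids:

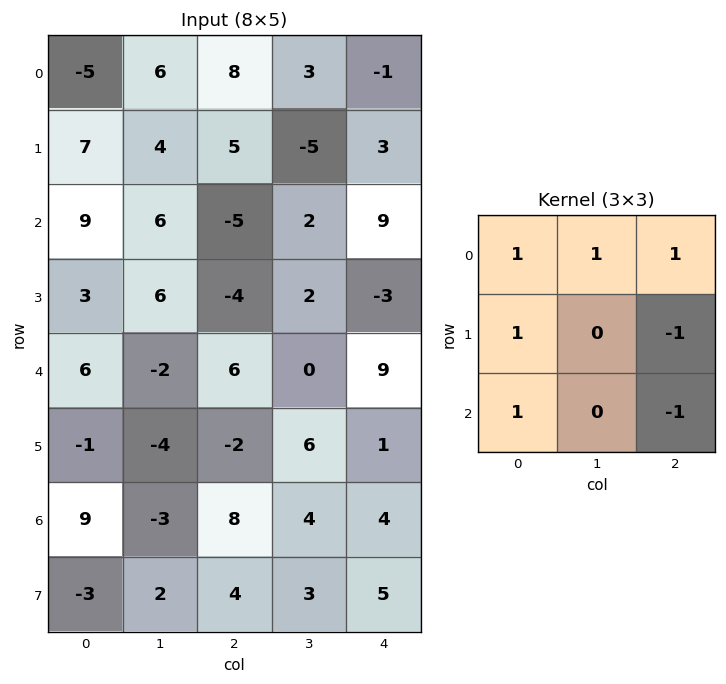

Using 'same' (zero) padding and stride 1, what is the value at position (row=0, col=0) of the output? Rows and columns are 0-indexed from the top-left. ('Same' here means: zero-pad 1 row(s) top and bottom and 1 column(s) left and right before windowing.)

The receptive field on the zero-padded input at this output position is [0 0 0 / 0 -5 6 / 0 7 4]. Elementwise product with the kernel and sum: 0·1 + 0·1 + 0·1 + 0·1 + 6·-1 + 0·1 + 4·-1.

-10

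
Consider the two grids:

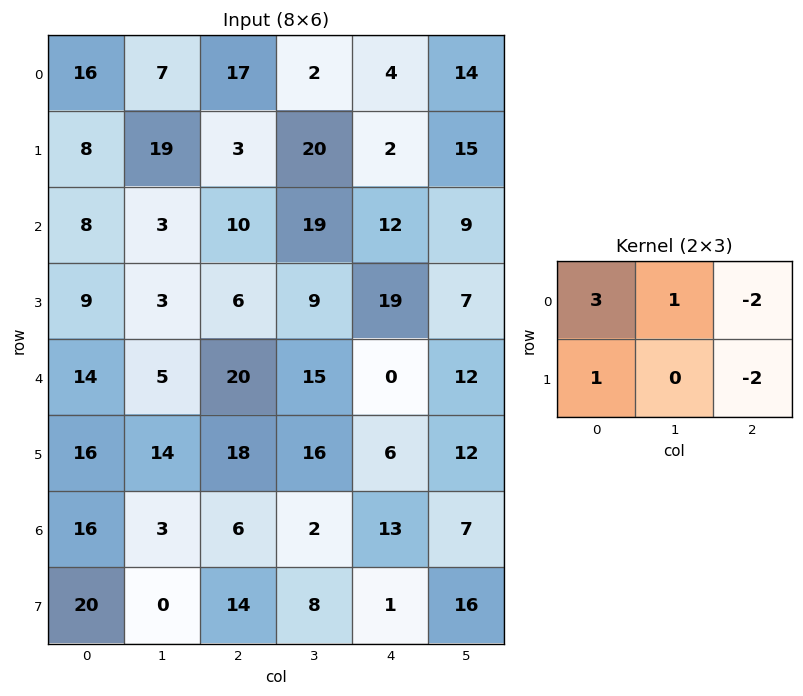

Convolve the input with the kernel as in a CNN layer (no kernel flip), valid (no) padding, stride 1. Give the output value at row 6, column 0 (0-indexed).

The receptive field on the input at this output position is [16 3 6 / 20 0 14]. Elementwise product with the kernel and sum: 16·3 + 3·1 + 6·-2 + 20·1 + 14·-2.

31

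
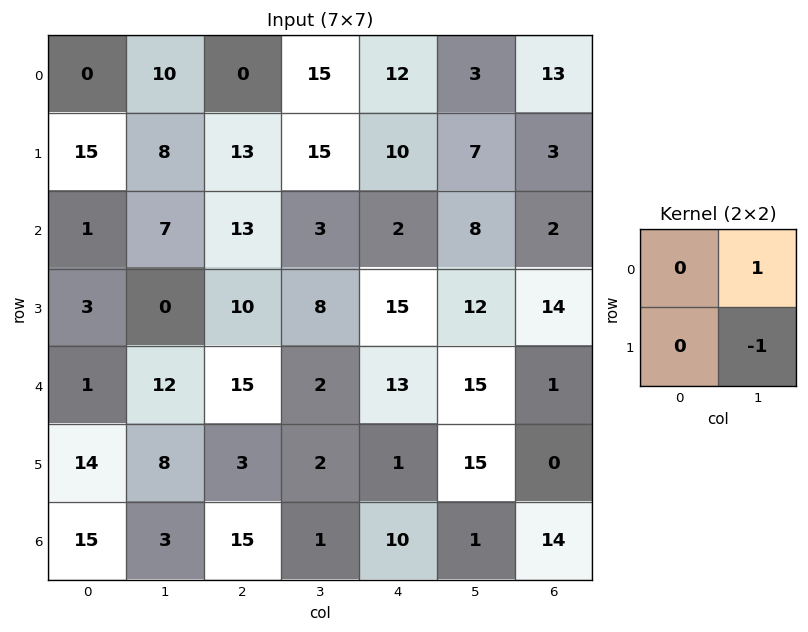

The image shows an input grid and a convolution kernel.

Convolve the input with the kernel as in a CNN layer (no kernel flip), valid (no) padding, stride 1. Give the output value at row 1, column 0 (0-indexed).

1

The receptive field on the input at this output position is [15 8 / 1 7]. Elementwise product with the kernel and sum: 8·1 + 7·-1.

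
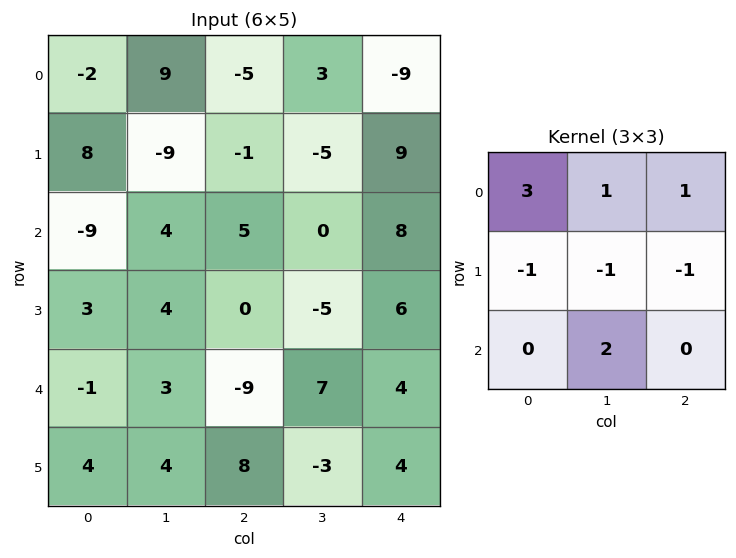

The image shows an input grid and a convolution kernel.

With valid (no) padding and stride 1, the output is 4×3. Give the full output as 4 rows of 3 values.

Output[0,0]: The receptive field on the input at this output position is [-2 9 -5 / 8 -9 -1 / -9 4 5]. Elementwise product with the kernel and sum: -2·3 + 9·1 + -5·1 + 8·-1 + -9·-1 + -1·-1 + 4·2.
Output[0,1]: The receptive field on the input at this output position is [9 -5 3 / -9 -1 -5 / 4 5 0]. Elementwise product with the kernel and sum: 9·3 + -5·1 + 3·1 + -9·-1 + -1·-1 + -5·-1 + 5·2.

8 50 -24
22 -42 -22
-19 0 36
28 22 -7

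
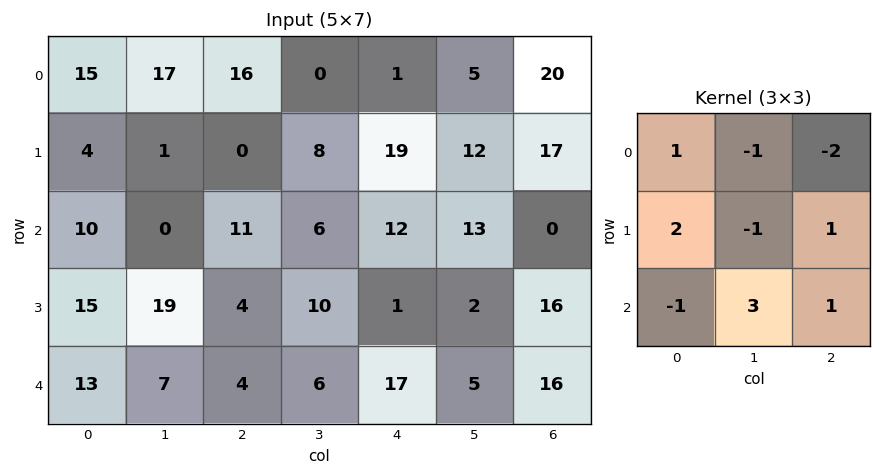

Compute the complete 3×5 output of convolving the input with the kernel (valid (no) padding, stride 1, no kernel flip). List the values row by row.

Output[0,0]: The receptive field on the input at this output position is [15 17 16 / 4 1 0 / 10 0 11]. Elementwise product with the kernel and sum: 15·1 + 17·-1 + 16·-2 + 4·2 + 1·-1 + 0·1 + 10·-1 + 0·3 + 11·1.

-26 50 44 41 26
80 -17 9 -27 5
15 32 11 39 29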